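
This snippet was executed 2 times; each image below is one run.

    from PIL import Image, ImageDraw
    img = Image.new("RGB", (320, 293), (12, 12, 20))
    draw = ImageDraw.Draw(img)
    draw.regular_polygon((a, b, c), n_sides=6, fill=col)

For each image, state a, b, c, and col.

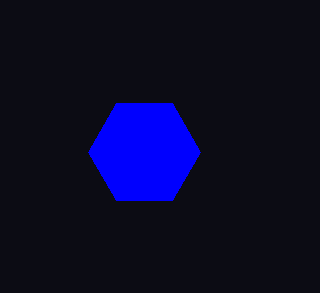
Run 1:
a = 144; b = 152; c = 56; col = 'blue'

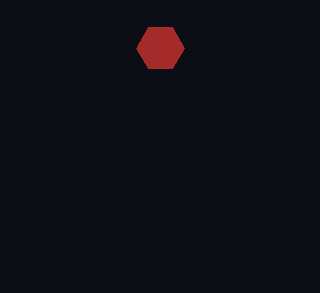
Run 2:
a = 160
b = 48
c = 24
col = 'brown'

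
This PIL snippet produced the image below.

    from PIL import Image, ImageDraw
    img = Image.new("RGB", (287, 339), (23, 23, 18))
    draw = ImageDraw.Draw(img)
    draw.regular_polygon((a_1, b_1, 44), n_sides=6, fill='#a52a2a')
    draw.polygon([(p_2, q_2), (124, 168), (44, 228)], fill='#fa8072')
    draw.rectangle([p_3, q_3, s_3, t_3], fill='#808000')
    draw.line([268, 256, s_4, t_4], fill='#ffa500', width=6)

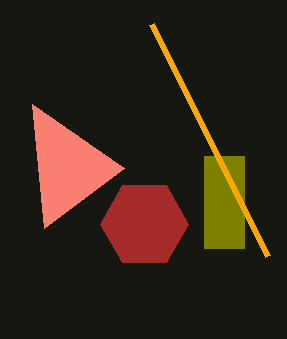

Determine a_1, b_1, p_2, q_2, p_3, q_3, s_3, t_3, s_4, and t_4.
a_1 = 144; b_1 = 224; p_2 = 32; q_2 = 104; p_3 = 204; q_3 = 156; s_3 = 244; t_3 = 248; s_4 = 152; t_4 = 24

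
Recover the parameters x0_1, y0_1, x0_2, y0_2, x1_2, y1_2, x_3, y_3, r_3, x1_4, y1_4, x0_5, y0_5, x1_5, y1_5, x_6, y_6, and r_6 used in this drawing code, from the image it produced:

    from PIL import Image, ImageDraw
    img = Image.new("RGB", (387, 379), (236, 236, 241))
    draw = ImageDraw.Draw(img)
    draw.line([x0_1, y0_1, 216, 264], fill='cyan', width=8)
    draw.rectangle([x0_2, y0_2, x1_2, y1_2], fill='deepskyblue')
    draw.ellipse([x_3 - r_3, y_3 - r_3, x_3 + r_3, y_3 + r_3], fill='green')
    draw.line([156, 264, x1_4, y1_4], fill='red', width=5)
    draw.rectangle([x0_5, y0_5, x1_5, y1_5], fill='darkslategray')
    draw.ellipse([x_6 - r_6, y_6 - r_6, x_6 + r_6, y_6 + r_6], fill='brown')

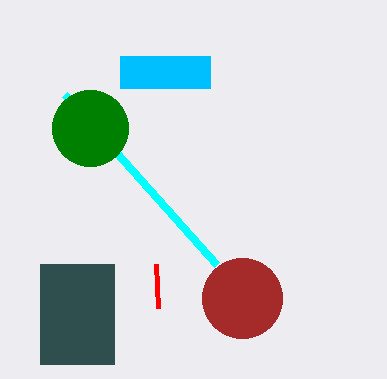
x0_1 = 64
y0_1 = 94
x0_2 = 120
y0_2 = 56
x1_2 = 210
y1_2 = 88
x_3 = 90
y_3 = 128
r_3 = 38
x1_4 = 158
y1_4 = 308
x0_5 = 40
y0_5 = 264
x1_5 = 114
y1_5 = 364
x_6 = 242
y_6 = 298
r_6 = 40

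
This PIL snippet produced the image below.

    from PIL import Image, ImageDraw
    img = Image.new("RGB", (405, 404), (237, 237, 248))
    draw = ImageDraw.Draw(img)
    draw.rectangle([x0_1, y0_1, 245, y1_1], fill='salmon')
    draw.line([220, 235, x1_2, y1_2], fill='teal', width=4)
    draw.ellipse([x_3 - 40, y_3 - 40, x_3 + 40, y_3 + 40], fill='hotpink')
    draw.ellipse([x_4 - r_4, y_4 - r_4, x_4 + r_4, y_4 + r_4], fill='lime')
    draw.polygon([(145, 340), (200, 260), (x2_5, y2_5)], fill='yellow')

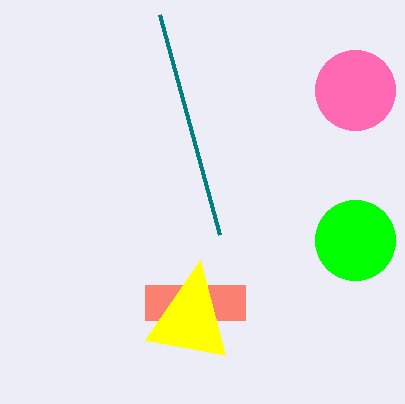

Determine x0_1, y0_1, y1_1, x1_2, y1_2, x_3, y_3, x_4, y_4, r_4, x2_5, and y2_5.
x0_1 = 145
y0_1 = 285
y1_1 = 320
x1_2 = 160
y1_2 = 15
x_3 = 355
y_3 = 90
x_4 = 355
y_4 = 240
r_4 = 40
x2_5 = 225
y2_5 = 355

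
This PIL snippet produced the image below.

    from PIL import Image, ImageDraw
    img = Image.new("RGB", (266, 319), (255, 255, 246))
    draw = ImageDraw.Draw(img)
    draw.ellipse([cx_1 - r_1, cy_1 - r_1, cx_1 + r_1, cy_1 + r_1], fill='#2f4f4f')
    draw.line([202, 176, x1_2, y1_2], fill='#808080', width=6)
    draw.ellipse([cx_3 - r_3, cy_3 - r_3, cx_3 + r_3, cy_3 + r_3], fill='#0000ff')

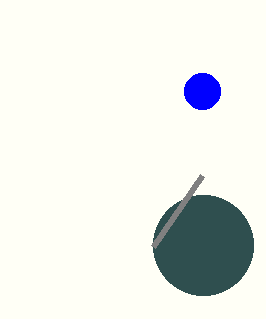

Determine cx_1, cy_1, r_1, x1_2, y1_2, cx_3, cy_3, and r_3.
cx_1 = 203; cy_1 = 245; r_1 = 50; x1_2 = 153; y1_2 = 247; cx_3 = 202; cy_3 = 91; r_3 = 18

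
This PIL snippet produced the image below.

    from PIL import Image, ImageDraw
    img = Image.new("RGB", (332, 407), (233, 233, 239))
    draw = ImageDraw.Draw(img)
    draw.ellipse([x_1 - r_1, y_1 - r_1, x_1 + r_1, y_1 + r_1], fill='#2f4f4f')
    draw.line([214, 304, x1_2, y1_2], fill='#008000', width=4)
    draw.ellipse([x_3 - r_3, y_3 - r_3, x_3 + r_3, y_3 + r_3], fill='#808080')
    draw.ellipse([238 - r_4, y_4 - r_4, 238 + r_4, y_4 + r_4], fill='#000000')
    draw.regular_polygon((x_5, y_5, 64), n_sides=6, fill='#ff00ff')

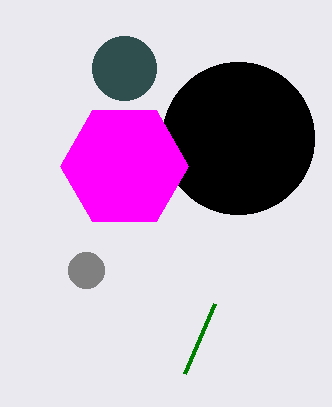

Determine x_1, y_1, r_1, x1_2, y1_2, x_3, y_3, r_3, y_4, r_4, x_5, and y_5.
x_1 = 124
y_1 = 68
r_1 = 32
x1_2 = 184
y1_2 = 374
x_3 = 86
y_3 = 270
r_3 = 18
y_4 = 138
r_4 = 76
x_5 = 124
y_5 = 166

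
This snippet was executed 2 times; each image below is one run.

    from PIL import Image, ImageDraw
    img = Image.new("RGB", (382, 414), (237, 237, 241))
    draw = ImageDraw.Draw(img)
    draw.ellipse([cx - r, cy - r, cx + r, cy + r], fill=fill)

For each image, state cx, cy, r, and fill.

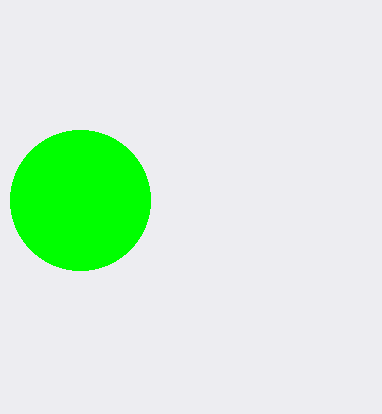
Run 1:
cx = 80, cy = 200, r = 70, fill = 'lime'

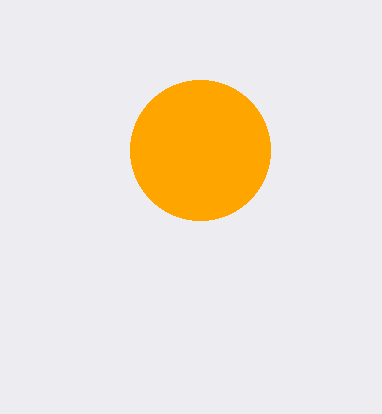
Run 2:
cx = 200; cy = 150; r = 70; fill = 'orange'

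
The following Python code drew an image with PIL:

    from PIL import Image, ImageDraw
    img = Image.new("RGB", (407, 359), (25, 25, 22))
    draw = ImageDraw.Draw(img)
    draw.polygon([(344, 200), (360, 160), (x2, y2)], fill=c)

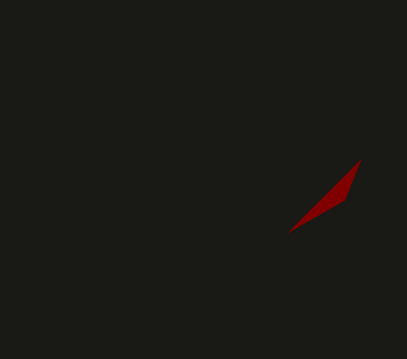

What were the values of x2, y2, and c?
x2 = 288, y2 = 232, c = 'maroon'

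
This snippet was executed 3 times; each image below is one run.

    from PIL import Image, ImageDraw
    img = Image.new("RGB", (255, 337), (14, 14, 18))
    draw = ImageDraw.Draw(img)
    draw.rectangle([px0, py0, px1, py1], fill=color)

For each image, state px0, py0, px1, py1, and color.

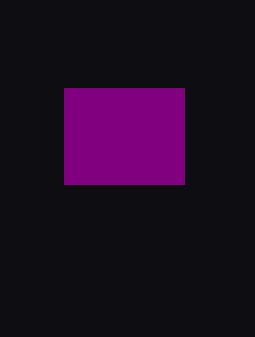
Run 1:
px0 = 64, py0 = 88, px1 = 184, py1 = 184, color = 'purple'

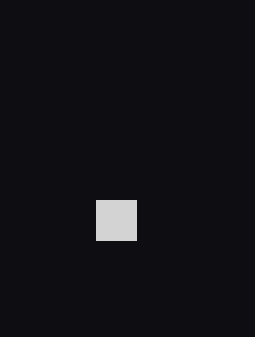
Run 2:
px0 = 96
py0 = 200
px1 = 136
py1 = 240
color = 'lightgray'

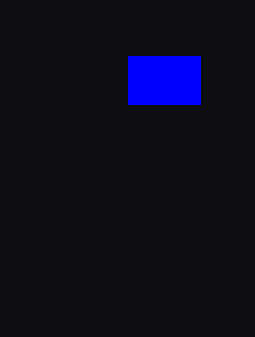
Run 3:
px0 = 128
py0 = 56
px1 = 200
py1 = 104
color = 'blue'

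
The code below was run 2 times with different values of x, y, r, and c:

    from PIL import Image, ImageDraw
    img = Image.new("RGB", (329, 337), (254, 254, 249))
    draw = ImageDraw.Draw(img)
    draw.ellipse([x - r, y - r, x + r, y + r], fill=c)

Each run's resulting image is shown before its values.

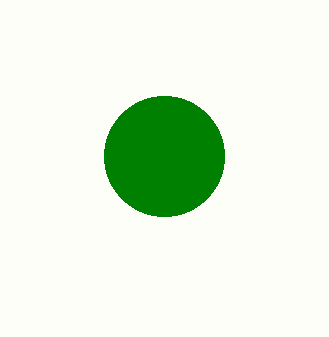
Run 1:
x = 164, y = 156, r = 60, c = 'green'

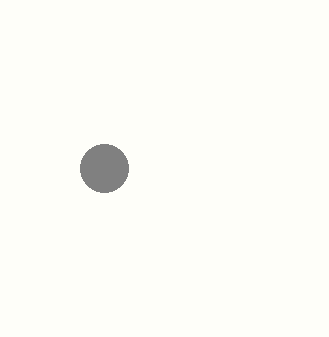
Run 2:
x = 104; y = 168; r = 24; c = 'gray'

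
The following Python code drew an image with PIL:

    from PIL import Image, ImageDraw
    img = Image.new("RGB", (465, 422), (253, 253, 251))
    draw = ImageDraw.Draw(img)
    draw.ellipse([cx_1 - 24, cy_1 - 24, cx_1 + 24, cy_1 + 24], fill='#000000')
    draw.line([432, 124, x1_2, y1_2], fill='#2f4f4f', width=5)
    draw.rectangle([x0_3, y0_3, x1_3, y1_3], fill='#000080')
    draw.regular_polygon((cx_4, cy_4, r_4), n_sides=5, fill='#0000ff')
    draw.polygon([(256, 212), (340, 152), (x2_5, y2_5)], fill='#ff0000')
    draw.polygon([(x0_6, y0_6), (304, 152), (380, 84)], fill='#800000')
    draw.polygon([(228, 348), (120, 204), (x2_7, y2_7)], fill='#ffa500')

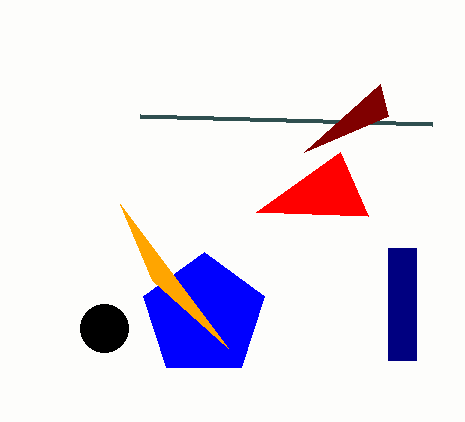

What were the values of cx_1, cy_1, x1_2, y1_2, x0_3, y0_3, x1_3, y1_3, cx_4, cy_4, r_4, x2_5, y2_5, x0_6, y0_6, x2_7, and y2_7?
cx_1 = 104
cy_1 = 328
x1_2 = 140
y1_2 = 116
x0_3 = 388
y0_3 = 248
x1_3 = 416
y1_3 = 360
cx_4 = 204
cy_4 = 316
r_4 = 64
x2_5 = 368
y2_5 = 216
x0_6 = 388
y0_6 = 116
x2_7 = 152
y2_7 = 280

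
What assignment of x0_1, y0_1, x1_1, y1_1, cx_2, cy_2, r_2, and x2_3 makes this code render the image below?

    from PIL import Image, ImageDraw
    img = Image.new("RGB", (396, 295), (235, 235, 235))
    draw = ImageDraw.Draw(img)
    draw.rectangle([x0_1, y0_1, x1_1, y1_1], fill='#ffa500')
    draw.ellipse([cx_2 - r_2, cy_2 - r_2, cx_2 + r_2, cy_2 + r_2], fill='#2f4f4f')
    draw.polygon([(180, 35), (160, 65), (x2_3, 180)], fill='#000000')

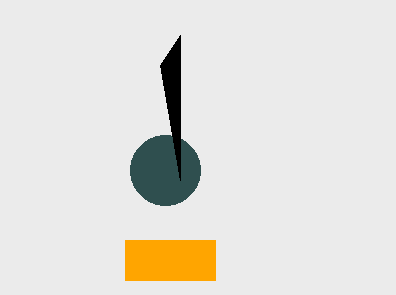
x0_1 = 125; y0_1 = 240; x1_1 = 215; y1_1 = 280; cx_2 = 165; cy_2 = 170; r_2 = 35; x2_3 = 180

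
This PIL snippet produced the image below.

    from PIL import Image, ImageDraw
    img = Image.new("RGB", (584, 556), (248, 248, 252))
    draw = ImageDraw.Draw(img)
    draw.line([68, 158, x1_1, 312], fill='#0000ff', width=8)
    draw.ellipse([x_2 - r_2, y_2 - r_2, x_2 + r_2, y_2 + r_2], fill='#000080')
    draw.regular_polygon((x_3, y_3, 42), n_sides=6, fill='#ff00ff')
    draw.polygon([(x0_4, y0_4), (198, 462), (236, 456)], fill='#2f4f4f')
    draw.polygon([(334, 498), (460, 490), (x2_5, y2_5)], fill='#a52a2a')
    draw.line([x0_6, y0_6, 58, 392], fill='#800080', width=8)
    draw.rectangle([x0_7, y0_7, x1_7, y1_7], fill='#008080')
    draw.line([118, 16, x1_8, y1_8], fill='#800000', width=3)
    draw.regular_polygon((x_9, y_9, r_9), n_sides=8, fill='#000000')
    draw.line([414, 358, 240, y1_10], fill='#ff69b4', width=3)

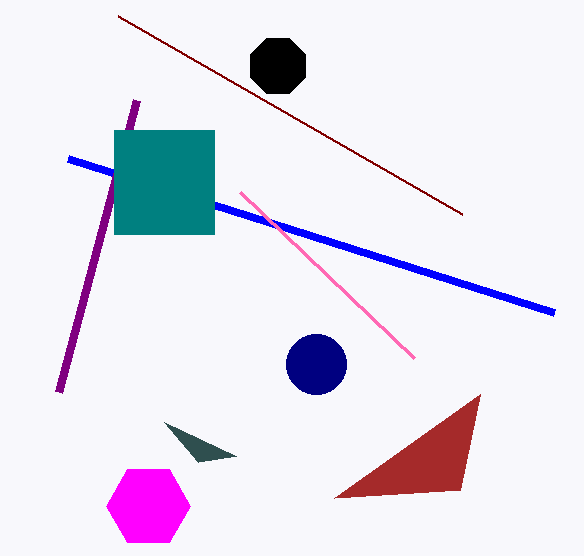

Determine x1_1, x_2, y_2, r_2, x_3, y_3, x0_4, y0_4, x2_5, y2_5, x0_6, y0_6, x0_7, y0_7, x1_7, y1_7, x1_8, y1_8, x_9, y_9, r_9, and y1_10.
x1_1 = 554; x_2 = 316; y_2 = 364; r_2 = 30; x_3 = 148; y_3 = 506; x0_4 = 164; y0_4 = 422; x2_5 = 480; y2_5 = 394; x0_6 = 136; y0_6 = 100; x0_7 = 114; y0_7 = 130; x1_7 = 214; y1_7 = 234; x1_8 = 462; y1_8 = 214; x_9 = 278; y_9 = 66; r_9 = 30; y1_10 = 192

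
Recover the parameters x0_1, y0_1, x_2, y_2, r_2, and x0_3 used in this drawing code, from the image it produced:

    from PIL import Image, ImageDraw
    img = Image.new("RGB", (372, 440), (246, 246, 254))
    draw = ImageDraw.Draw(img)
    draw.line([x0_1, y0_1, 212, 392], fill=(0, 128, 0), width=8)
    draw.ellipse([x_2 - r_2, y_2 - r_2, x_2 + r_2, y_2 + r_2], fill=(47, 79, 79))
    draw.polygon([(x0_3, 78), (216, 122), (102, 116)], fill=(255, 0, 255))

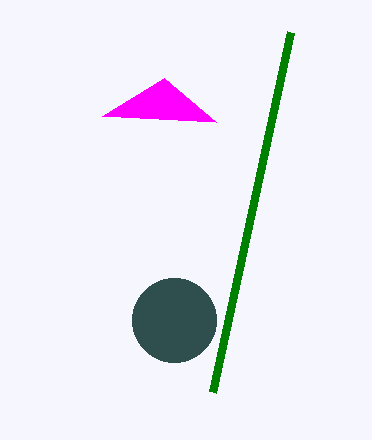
x0_1 = 290
y0_1 = 32
x_2 = 174
y_2 = 320
r_2 = 42
x0_3 = 164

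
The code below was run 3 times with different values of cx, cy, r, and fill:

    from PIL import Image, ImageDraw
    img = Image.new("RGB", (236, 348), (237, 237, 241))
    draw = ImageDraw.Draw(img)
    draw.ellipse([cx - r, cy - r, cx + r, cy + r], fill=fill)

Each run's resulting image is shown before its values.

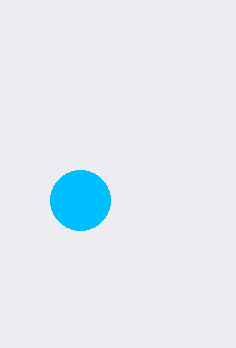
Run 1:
cx = 80; cy = 200; r = 30; fill = 'deepskyblue'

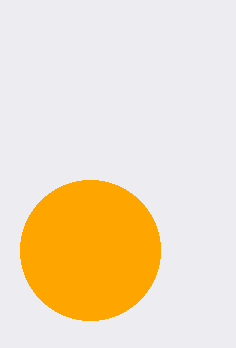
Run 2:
cx = 90
cy = 250
r = 70
fill = 'orange'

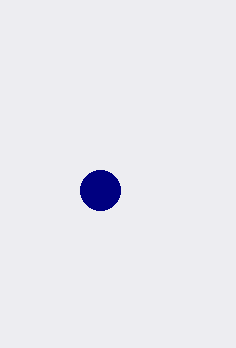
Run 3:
cx = 100
cy = 190
r = 20
fill = 'navy'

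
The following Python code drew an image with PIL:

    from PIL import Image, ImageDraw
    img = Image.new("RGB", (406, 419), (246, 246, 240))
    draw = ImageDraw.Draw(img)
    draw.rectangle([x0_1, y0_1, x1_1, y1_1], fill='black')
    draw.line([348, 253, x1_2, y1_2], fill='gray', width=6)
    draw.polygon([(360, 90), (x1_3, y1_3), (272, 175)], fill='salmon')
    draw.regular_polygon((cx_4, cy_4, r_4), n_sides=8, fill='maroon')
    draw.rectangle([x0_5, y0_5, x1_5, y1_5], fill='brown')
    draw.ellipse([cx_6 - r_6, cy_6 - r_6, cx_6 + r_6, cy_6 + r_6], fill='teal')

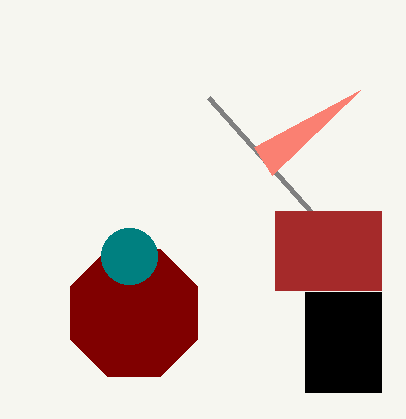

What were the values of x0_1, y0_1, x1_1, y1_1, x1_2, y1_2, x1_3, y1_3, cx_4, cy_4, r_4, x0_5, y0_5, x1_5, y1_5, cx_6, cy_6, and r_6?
x0_1 = 305; y0_1 = 292; x1_1 = 381; y1_1 = 392; x1_2 = 209; y1_2 = 98; x1_3 = 254; y1_3 = 147; cx_4 = 134; cy_4 = 313; r_4 = 69; x0_5 = 275; y0_5 = 211; x1_5 = 381; y1_5 = 290; cx_6 = 129; cy_6 = 256; r_6 = 28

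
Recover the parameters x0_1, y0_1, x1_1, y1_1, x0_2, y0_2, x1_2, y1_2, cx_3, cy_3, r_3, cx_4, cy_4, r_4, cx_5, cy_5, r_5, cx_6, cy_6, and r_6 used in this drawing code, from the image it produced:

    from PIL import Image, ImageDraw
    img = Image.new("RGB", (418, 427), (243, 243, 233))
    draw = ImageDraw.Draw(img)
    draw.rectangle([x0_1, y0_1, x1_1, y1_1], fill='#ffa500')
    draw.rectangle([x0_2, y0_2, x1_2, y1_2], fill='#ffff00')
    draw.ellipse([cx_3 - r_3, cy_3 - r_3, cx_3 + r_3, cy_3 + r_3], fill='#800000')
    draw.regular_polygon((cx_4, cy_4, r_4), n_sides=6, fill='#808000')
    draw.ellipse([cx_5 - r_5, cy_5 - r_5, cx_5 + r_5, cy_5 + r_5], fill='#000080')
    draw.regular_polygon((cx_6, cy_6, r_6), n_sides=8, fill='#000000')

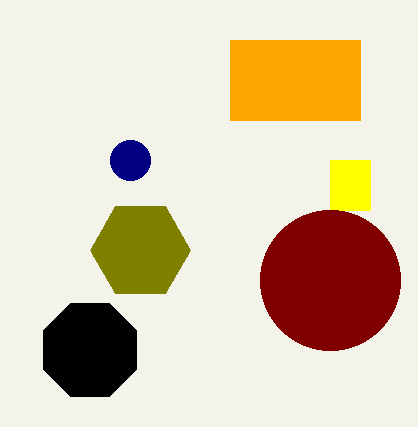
x0_1 = 230
y0_1 = 40
x1_1 = 360
y1_1 = 120
x0_2 = 330
y0_2 = 160
x1_2 = 370
y1_2 = 210
cx_3 = 330
cy_3 = 280
r_3 = 70
cx_4 = 140
cy_4 = 250
r_4 = 50
cx_5 = 130
cy_5 = 160
r_5 = 20
cx_6 = 90
cy_6 = 350
r_6 = 50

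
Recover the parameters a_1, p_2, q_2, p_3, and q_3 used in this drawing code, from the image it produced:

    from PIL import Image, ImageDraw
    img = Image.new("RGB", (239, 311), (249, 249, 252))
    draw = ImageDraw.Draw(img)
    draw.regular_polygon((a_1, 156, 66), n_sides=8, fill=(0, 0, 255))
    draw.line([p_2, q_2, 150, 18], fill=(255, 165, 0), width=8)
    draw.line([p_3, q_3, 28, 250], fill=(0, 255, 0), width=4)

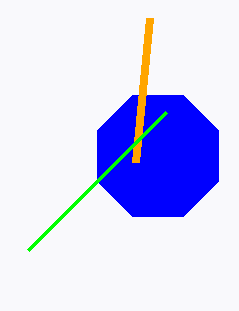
a_1 = 158
p_2 = 136
q_2 = 162
p_3 = 166
q_3 = 112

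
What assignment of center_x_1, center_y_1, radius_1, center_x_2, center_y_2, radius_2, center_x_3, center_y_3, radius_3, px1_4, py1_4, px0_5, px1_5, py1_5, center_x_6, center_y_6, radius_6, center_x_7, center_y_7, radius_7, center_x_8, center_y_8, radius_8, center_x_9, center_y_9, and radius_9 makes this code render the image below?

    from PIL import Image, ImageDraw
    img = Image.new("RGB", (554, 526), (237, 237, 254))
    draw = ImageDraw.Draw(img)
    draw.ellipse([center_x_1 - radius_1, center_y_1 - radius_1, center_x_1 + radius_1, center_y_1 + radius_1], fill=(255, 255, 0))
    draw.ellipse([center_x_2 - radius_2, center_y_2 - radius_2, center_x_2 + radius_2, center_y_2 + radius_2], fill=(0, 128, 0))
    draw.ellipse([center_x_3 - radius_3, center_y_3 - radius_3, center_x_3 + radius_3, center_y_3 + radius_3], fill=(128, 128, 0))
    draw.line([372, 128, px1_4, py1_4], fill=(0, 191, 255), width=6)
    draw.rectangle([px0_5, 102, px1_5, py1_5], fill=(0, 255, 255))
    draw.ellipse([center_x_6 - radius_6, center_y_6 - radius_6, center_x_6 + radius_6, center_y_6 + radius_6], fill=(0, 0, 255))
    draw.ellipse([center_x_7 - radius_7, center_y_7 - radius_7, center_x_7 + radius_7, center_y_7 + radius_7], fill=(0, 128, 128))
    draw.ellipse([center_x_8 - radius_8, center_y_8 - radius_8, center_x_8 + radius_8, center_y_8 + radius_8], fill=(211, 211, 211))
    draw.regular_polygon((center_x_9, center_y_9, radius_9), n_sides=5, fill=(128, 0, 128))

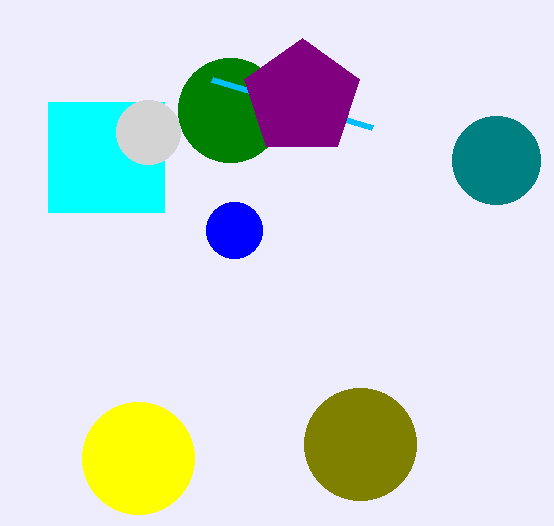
center_x_1 = 138; center_y_1 = 458; radius_1 = 56; center_x_2 = 230; center_y_2 = 110; radius_2 = 52; center_x_3 = 360; center_y_3 = 444; radius_3 = 56; px1_4 = 212; py1_4 = 80; px0_5 = 48; px1_5 = 164; py1_5 = 212; center_x_6 = 234; center_y_6 = 230; radius_6 = 28; center_x_7 = 496; center_y_7 = 160; radius_7 = 44; center_x_8 = 148; center_y_8 = 132; radius_8 = 32; center_x_9 = 302; center_y_9 = 98; radius_9 = 60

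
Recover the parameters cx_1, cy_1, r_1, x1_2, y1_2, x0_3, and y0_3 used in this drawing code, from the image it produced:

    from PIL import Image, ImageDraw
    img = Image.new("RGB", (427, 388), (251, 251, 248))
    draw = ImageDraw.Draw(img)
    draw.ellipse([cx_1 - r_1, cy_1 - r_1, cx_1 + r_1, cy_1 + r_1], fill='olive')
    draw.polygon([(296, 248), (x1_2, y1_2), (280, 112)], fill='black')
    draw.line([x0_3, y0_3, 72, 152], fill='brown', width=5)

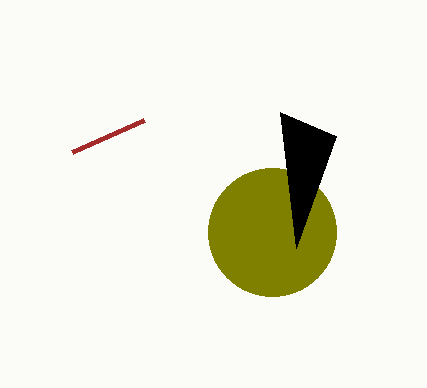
cx_1 = 272
cy_1 = 232
r_1 = 64
x1_2 = 336
y1_2 = 136
x0_3 = 144
y0_3 = 120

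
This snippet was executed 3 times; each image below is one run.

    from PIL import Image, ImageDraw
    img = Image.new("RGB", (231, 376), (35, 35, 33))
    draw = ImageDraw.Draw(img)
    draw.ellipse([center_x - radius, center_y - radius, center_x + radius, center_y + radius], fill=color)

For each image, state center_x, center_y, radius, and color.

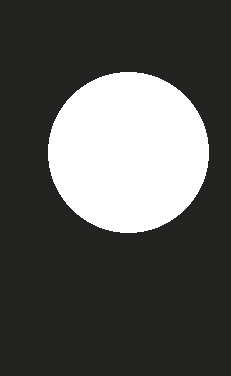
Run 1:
center_x = 128
center_y = 152
radius = 80
color = 'white'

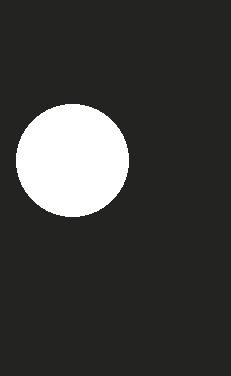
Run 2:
center_x = 72
center_y = 160
radius = 56
color = 'white'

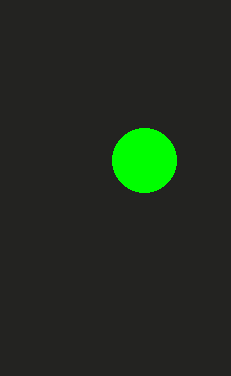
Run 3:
center_x = 144; center_y = 160; radius = 32; color = 'lime'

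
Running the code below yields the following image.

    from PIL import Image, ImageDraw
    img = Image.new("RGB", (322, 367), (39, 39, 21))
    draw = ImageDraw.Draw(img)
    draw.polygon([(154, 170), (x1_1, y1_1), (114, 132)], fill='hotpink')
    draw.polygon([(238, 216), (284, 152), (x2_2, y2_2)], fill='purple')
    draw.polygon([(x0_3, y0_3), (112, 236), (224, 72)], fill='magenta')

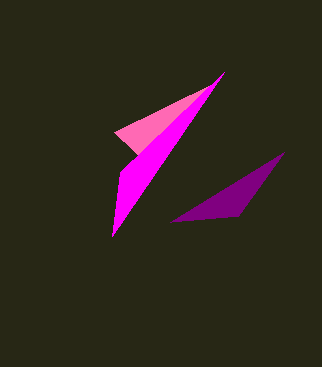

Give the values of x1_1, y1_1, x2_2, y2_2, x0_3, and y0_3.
x1_1 = 216
y1_1 = 82
x2_2 = 170
y2_2 = 222
x0_3 = 120
y0_3 = 172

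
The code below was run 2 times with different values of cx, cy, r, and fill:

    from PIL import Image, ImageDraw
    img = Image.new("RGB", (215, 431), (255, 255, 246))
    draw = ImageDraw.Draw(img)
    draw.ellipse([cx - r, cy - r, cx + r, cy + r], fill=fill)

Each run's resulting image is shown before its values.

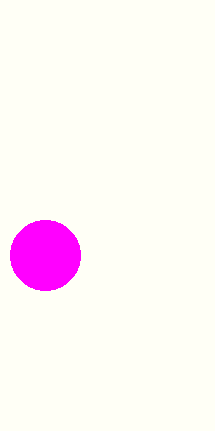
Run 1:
cx = 45
cy = 255
r = 35
fill = 'magenta'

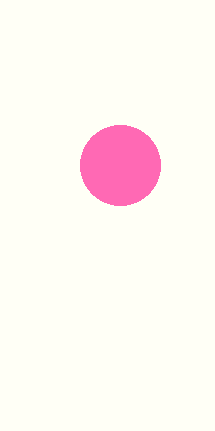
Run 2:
cx = 120, cy = 165, r = 40, fill = 'hotpink'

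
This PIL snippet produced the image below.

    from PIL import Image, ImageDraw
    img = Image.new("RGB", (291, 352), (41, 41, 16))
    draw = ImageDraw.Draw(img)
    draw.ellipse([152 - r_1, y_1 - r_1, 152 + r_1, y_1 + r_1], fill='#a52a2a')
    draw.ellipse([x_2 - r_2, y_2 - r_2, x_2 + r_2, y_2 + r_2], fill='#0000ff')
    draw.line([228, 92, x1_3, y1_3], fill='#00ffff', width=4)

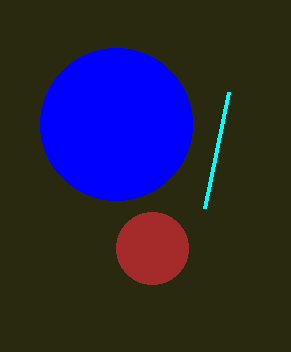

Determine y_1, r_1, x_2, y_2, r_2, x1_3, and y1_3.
y_1 = 248
r_1 = 36
x_2 = 116
y_2 = 124
r_2 = 76
x1_3 = 204
y1_3 = 208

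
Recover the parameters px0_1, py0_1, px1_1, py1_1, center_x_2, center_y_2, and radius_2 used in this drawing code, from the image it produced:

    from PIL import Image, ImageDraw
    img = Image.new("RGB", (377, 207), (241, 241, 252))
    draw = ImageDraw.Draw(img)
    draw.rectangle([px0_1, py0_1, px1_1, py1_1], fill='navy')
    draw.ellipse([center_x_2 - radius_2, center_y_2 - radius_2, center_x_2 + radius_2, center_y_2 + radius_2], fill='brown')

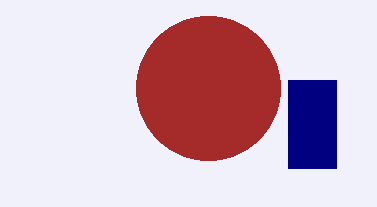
px0_1 = 288
py0_1 = 80
px1_1 = 336
py1_1 = 168
center_x_2 = 208
center_y_2 = 88
radius_2 = 72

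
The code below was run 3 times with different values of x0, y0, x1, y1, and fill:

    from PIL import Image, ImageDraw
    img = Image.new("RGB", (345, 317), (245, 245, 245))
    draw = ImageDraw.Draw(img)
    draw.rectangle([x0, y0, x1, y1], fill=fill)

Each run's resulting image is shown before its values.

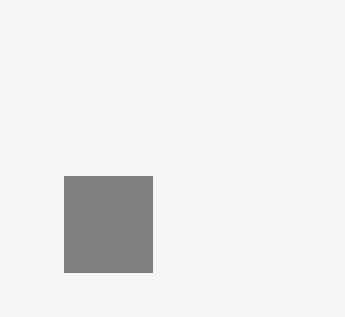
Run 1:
x0 = 64; y0 = 176; x1 = 152; y1 = 272; fill = 'gray'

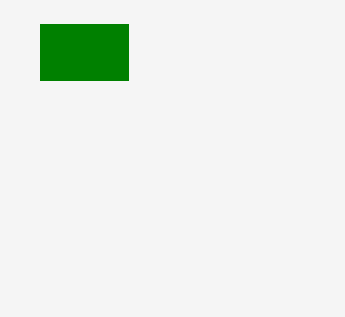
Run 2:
x0 = 40; y0 = 24; x1 = 128; y1 = 80; fill = 'green'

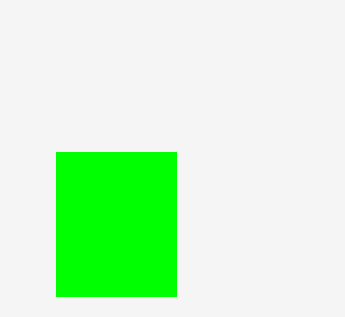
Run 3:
x0 = 56
y0 = 152
x1 = 176
y1 = 296
fill = 'lime'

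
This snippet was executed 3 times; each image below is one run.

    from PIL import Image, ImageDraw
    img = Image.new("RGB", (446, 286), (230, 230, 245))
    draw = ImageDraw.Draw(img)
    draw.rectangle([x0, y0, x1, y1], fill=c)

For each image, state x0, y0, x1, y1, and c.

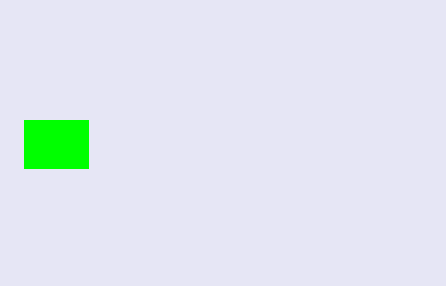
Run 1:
x0 = 24, y0 = 120, x1 = 88, y1 = 168, c = 'lime'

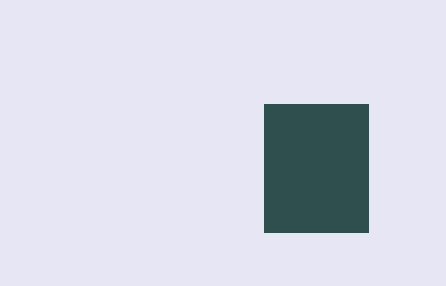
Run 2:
x0 = 264
y0 = 104
x1 = 368
y1 = 232
c = 'darkslategray'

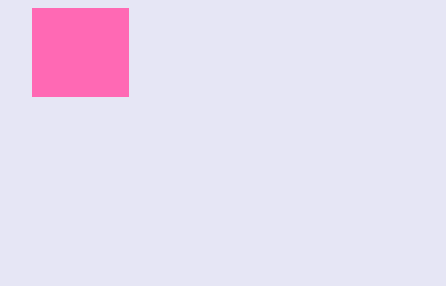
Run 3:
x0 = 32, y0 = 8, x1 = 128, y1 = 96, c = 'hotpink'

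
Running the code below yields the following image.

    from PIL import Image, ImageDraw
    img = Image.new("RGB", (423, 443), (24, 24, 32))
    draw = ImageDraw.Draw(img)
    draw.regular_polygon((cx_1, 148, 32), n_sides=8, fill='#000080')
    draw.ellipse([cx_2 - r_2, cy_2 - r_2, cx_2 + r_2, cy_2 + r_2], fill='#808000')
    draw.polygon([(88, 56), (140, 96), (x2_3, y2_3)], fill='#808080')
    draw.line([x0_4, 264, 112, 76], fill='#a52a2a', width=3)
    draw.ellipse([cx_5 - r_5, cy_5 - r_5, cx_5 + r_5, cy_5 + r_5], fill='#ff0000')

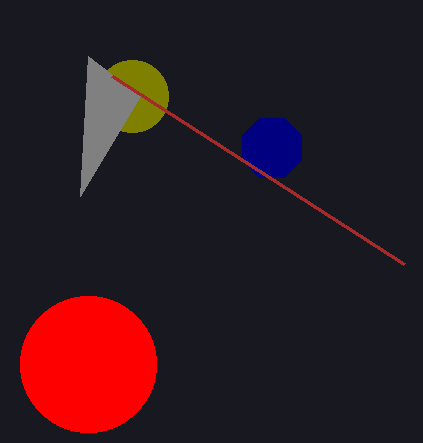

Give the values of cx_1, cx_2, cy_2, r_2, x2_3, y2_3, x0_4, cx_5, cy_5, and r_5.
cx_1 = 272; cx_2 = 132; cy_2 = 96; r_2 = 36; x2_3 = 80; y2_3 = 196; x0_4 = 404; cx_5 = 88; cy_5 = 364; r_5 = 68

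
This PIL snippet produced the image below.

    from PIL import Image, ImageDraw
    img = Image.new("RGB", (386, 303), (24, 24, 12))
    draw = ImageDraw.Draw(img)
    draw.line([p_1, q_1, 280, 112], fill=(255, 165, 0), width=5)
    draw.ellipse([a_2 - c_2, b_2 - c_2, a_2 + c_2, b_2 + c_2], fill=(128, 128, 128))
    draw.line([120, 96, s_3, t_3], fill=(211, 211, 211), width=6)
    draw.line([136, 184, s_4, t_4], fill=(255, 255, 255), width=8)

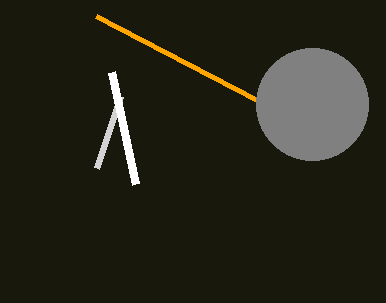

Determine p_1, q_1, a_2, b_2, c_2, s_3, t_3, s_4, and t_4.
p_1 = 96, q_1 = 16, a_2 = 312, b_2 = 104, c_2 = 56, s_3 = 96, t_3 = 168, s_4 = 112, t_4 = 72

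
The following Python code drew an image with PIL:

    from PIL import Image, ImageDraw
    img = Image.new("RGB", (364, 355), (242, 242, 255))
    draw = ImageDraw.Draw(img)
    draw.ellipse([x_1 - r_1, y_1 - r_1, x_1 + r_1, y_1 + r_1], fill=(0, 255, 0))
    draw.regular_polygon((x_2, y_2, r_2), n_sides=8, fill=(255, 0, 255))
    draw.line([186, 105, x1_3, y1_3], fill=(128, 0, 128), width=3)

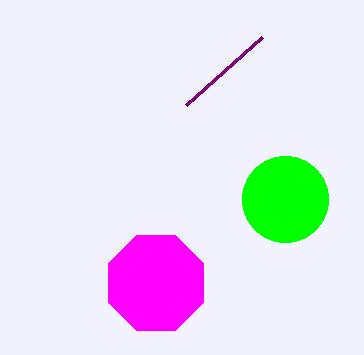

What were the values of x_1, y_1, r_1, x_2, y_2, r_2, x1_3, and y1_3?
x_1 = 285; y_1 = 199; r_1 = 43; x_2 = 156; y_2 = 283; r_2 = 51; x1_3 = 262; y1_3 = 37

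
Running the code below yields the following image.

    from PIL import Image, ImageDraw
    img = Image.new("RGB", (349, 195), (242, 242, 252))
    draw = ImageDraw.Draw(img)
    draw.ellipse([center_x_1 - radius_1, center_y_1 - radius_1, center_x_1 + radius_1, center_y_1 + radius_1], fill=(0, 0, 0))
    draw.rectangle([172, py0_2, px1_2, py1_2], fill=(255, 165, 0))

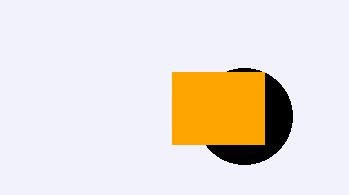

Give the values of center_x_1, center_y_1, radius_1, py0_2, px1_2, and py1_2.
center_x_1 = 244
center_y_1 = 116
radius_1 = 48
py0_2 = 72
px1_2 = 264
py1_2 = 144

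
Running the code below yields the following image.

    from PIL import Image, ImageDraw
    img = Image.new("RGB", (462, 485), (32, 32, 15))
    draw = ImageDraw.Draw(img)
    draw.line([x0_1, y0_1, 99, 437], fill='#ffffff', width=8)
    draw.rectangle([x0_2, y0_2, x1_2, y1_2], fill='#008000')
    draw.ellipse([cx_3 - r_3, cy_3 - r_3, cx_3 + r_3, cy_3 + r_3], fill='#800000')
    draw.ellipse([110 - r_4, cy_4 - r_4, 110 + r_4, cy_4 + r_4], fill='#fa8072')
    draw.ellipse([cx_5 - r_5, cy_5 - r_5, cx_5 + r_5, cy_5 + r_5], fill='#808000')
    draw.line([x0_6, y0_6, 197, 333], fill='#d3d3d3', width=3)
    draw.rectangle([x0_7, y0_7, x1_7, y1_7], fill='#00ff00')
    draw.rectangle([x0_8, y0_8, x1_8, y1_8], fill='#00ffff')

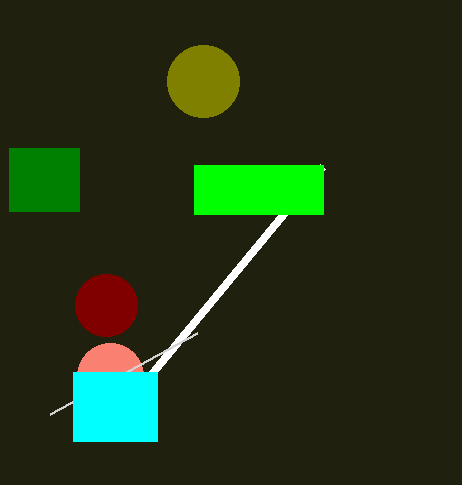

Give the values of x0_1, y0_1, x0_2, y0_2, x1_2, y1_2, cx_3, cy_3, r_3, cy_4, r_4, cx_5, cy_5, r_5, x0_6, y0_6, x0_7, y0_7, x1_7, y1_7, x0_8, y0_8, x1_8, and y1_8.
x0_1 = 322; y0_1 = 167; x0_2 = 9; y0_2 = 148; x1_2 = 79; y1_2 = 211; cx_3 = 106; cy_3 = 305; r_3 = 31; cy_4 = 376; r_4 = 33; cx_5 = 203; cy_5 = 81; r_5 = 36; x0_6 = 50; y0_6 = 414; x0_7 = 194; y0_7 = 165; x1_7 = 323; y1_7 = 214; x0_8 = 73; y0_8 = 372; x1_8 = 157; y1_8 = 441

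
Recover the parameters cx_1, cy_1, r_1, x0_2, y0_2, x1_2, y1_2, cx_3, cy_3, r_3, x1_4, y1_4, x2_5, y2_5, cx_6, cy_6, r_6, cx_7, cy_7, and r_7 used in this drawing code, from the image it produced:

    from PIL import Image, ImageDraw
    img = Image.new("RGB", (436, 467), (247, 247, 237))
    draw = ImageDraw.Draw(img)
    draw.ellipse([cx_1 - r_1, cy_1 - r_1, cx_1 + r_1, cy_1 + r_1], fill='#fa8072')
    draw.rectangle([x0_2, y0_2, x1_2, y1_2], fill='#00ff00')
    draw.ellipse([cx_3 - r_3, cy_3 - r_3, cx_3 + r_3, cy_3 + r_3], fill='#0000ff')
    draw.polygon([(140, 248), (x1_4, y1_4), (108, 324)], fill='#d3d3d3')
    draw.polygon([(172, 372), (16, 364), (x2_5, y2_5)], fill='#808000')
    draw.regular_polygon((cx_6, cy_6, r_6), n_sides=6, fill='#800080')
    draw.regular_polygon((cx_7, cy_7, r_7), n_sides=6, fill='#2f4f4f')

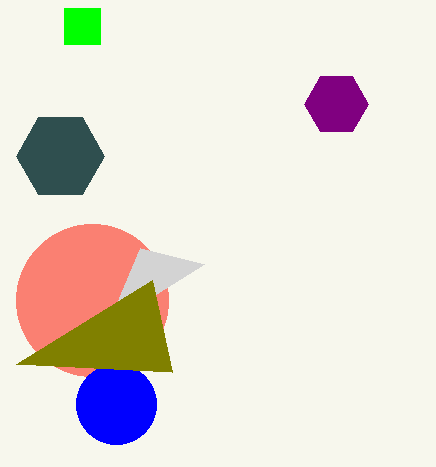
cx_1 = 92
cy_1 = 300
r_1 = 76
x0_2 = 64
y0_2 = 8
x1_2 = 100
y1_2 = 44
cx_3 = 116
cy_3 = 404
r_3 = 40
x1_4 = 204
y1_4 = 264
x2_5 = 152
y2_5 = 280
cx_6 = 336
cy_6 = 104
r_6 = 32
cx_7 = 60
cy_7 = 156
r_7 = 44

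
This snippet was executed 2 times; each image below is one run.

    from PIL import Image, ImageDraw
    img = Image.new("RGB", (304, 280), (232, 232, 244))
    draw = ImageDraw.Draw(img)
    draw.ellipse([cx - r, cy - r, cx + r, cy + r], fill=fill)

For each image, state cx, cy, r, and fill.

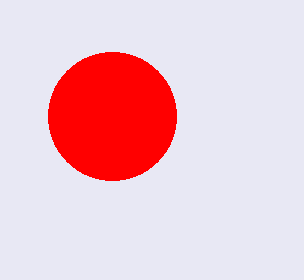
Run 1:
cx = 112
cy = 116
r = 64
fill = 'red'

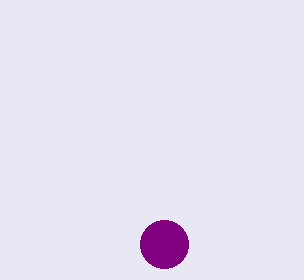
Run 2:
cx = 164, cy = 244, r = 24, fill = 'purple'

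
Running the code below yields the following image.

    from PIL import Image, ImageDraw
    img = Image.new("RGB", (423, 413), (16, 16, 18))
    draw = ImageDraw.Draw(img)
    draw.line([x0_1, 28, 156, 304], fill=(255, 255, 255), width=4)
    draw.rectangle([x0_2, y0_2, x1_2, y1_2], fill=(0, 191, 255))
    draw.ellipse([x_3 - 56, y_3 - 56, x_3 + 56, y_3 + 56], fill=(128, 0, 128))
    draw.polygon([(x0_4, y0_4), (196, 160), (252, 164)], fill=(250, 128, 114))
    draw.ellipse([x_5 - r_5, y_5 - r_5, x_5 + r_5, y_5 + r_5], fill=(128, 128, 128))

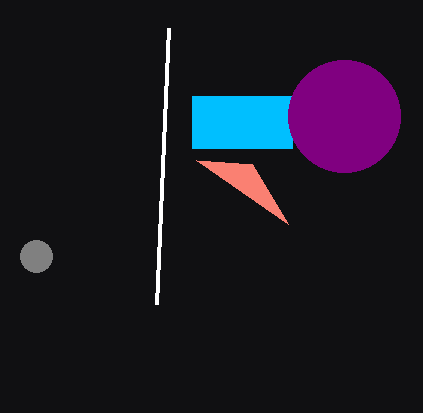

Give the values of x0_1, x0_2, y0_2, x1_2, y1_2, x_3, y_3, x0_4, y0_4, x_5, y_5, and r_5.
x0_1 = 168
x0_2 = 192
y0_2 = 96
x1_2 = 292
y1_2 = 148
x_3 = 344
y_3 = 116
x0_4 = 288
y0_4 = 224
x_5 = 36
y_5 = 256
r_5 = 16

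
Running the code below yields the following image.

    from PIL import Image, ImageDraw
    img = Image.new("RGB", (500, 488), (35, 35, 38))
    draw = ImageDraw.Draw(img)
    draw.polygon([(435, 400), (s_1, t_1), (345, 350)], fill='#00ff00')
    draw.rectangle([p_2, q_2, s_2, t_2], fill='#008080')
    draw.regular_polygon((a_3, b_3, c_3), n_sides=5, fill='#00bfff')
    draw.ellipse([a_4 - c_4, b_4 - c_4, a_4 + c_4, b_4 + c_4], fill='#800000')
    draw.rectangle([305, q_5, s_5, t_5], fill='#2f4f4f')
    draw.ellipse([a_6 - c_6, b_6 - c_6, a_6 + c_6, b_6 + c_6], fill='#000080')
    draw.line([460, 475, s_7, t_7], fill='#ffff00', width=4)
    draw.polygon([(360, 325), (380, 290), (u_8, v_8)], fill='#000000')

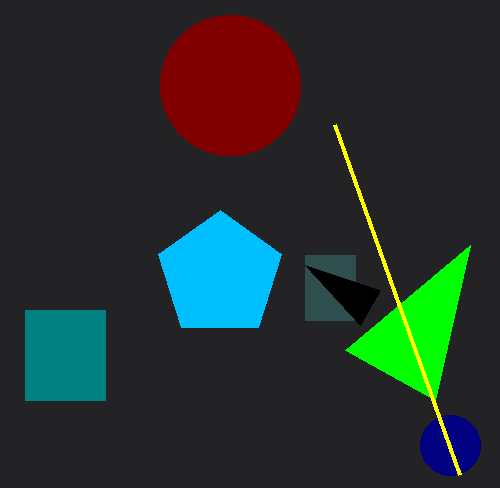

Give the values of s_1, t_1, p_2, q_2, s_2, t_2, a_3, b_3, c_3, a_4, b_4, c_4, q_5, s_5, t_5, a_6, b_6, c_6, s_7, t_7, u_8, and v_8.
s_1 = 470; t_1 = 245; p_2 = 25; q_2 = 310; s_2 = 105; t_2 = 400; a_3 = 220; b_3 = 275; c_3 = 65; a_4 = 230; b_4 = 85; c_4 = 70; q_5 = 255; s_5 = 355; t_5 = 320; a_6 = 450; b_6 = 445; c_6 = 30; s_7 = 335; t_7 = 125; u_8 = 305; v_8 = 265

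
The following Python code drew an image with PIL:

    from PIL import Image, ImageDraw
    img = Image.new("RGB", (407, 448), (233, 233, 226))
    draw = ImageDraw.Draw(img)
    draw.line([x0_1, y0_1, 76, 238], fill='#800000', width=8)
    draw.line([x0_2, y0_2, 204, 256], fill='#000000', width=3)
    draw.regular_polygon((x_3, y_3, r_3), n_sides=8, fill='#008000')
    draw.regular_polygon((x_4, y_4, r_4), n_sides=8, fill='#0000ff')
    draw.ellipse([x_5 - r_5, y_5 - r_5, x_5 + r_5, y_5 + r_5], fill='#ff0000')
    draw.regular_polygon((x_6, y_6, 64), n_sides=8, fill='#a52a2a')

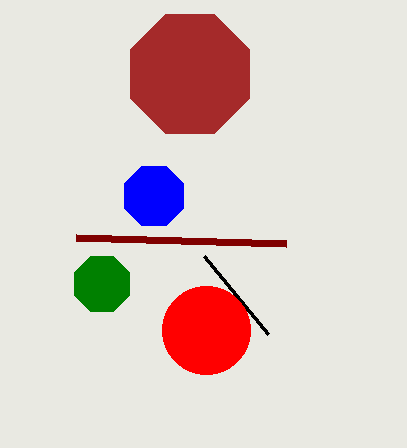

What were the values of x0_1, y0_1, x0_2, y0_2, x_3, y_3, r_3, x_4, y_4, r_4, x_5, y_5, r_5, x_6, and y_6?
x0_1 = 286, y0_1 = 244, x0_2 = 268, y0_2 = 334, x_3 = 102, y_3 = 284, r_3 = 30, x_4 = 154, y_4 = 196, r_4 = 32, x_5 = 206, y_5 = 330, r_5 = 44, x_6 = 190, y_6 = 74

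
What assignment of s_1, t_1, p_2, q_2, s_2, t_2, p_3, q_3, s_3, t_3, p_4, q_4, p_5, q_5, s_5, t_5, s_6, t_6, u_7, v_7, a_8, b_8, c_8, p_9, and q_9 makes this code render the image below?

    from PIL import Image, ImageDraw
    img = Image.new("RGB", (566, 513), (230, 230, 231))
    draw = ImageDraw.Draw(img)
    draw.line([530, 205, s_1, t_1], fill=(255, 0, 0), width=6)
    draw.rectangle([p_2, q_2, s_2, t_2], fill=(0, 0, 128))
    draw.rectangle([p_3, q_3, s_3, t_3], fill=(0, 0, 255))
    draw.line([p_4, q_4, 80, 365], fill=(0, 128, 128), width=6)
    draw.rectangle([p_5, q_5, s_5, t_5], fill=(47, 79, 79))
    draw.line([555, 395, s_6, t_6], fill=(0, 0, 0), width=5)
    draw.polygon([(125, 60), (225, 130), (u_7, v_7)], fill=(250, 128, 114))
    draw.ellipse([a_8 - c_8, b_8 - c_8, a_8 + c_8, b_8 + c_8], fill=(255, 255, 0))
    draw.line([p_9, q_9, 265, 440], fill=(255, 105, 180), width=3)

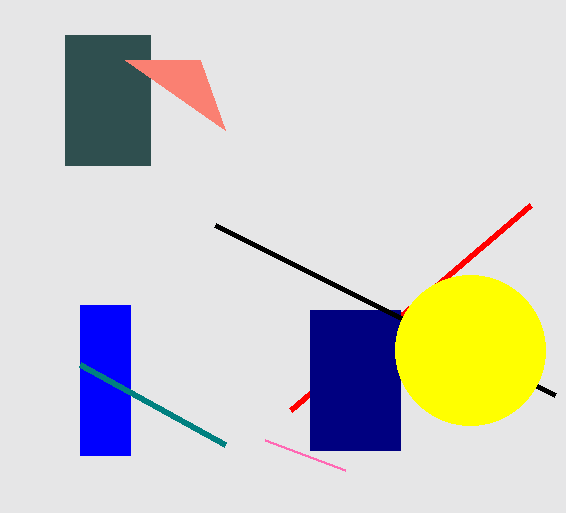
s_1 = 290, t_1 = 410, p_2 = 310, q_2 = 310, s_2 = 400, t_2 = 450, p_3 = 80, q_3 = 305, s_3 = 130, t_3 = 455, p_4 = 225, q_4 = 445, p_5 = 65, q_5 = 35, s_5 = 150, t_5 = 165, s_6 = 215, t_6 = 225, u_7 = 200, v_7 = 60, a_8 = 470, b_8 = 350, c_8 = 75, p_9 = 345, q_9 = 470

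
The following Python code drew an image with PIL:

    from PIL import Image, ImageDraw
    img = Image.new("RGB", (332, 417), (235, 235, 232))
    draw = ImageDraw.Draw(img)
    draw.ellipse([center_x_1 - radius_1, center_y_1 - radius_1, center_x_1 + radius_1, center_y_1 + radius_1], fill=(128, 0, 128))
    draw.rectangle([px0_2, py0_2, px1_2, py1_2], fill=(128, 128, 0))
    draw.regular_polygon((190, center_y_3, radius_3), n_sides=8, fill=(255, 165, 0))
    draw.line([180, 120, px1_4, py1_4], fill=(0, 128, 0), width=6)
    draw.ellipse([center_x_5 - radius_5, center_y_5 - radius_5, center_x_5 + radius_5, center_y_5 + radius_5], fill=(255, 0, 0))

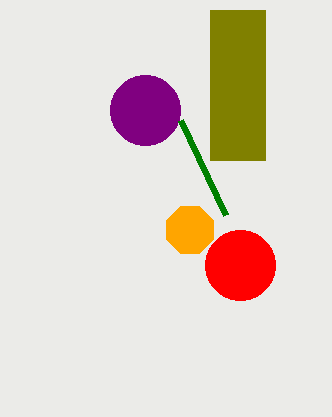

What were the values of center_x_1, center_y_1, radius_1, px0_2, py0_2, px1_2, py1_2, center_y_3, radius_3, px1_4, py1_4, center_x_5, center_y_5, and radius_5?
center_x_1 = 145, center_y_1 = 110, radius_1 = 35, px0_2 = 210, py0_2 = 10, px1_2 = 265, py1_2 = 160, center_y_3 = 230, radius_3 = 25, px1_4 = 225, py1_4 = 215, center_x_5 = 240, center_y_5 = 265, radius_5 = 35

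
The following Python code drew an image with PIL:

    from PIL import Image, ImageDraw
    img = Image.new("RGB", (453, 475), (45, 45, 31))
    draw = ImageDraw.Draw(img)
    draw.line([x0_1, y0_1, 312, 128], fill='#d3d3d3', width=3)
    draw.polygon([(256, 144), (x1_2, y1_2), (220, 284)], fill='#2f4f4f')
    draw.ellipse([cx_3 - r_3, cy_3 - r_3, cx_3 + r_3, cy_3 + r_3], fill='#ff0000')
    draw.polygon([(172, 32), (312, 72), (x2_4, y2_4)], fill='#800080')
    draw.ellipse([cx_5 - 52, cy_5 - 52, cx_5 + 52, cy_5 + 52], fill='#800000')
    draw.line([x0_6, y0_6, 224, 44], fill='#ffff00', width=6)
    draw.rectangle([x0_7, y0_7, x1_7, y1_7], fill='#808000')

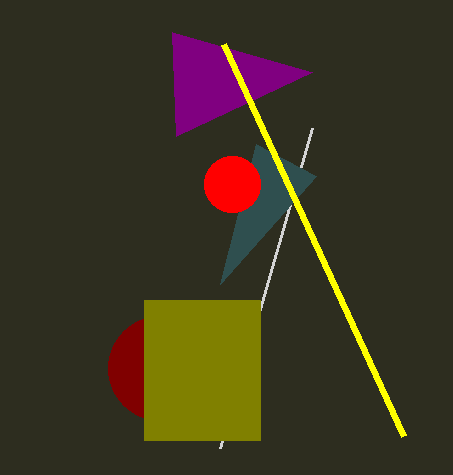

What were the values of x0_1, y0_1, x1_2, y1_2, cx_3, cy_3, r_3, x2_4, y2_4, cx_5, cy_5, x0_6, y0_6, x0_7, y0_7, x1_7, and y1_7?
x0_1 = 220; y0_1 = 448; x1_2 = 316; y1_2 = 176; cx_3 = 232; cy_3 = 184; r_3 = 28; x2_4 = 176; y2_4 = 136; cx_5 = 160; cy_5 = 368; x0_6 = 404; y0_6 = 436; x0_7 = 144; y0_7 = 300; x1_7 = 260; y1_7 = 440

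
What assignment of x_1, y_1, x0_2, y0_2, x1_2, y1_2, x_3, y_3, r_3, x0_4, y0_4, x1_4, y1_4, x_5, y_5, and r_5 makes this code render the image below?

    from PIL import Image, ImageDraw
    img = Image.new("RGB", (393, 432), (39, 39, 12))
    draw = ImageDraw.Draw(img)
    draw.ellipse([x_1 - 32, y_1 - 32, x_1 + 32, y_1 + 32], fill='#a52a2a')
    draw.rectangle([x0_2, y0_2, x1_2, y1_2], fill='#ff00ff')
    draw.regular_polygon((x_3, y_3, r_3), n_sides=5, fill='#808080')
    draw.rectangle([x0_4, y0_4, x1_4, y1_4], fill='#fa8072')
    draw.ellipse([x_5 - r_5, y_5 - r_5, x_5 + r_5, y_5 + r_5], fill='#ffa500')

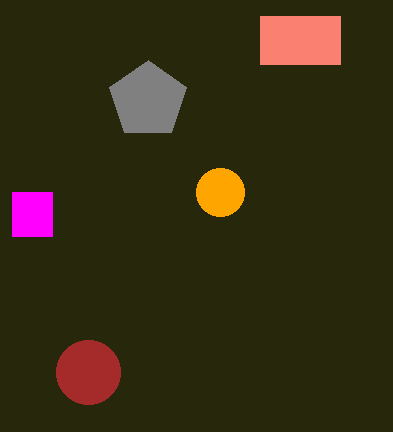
x_1 = 88, y_1 = 372, x0_2 = 12, y0_2 = 192, x1_2 = 52, y1_2 = 236, x_3 = 148, y_3 = 100, r_3 = 40, x0_4 = 260, y0_4 = 16, x1_4 = 340, y1_4 = 64, x_5 = 220, y_5 = 192, r_5 = 24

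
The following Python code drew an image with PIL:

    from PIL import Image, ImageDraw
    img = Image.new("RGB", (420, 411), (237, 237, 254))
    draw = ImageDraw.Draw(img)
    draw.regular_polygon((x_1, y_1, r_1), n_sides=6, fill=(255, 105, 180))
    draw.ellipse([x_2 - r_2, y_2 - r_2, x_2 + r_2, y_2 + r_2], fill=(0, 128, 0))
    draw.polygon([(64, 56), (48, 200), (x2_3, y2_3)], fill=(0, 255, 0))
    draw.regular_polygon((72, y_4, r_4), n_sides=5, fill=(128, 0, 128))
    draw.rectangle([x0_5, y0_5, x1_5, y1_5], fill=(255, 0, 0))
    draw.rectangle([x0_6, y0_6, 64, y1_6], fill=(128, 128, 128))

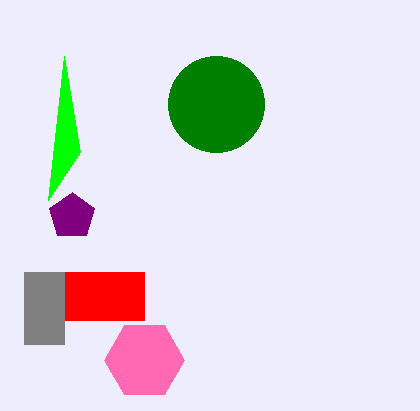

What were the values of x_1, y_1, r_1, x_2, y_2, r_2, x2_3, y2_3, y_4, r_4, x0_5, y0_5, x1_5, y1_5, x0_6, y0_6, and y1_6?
x_1 = 144
y_1 = 360
r_1 = 40
x_2 = 216
y_2 = 104
r_2 = 48
x2_3 = 80
y2_3 = 152
y_4 = 216
r_4 = 24
x0_5 = 24
y0_5 = 272
x1_5 = 144
y1_5 = 320
x0_6 = 24
y0_6 = 272
y1_6 = 344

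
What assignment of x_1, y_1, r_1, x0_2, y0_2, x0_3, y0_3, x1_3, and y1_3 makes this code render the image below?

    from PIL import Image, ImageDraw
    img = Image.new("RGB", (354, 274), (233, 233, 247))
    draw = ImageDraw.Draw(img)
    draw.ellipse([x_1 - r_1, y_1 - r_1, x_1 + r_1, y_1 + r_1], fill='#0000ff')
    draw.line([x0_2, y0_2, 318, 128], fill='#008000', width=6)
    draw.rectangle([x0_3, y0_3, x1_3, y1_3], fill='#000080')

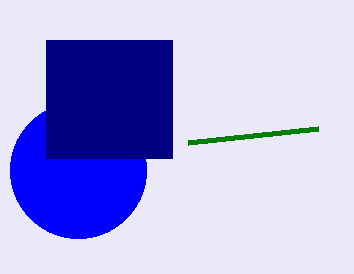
x_1 = 78; y_1 = 170; r_1 = 68; x0_2 = 188; y0_2 = 142; x0_3 = 46; y0_3 = 40; x1_3 = 172; y1_3 = 158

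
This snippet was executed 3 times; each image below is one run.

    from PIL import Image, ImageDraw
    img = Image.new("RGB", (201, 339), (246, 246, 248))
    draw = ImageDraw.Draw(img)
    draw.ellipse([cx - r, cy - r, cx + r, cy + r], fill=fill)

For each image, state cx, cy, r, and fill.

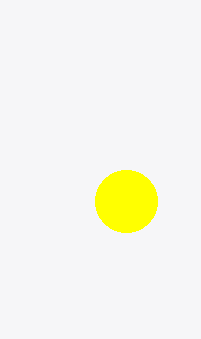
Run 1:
cx = 126; cy = 201; r = 31; fill = 'yellow'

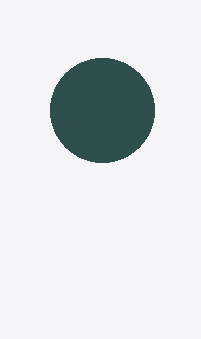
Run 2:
cx = 102
cy = 110
r = 52
fill = 'darkslategray'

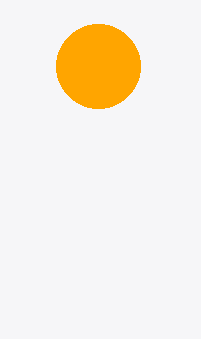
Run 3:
cx = 98, cy = 66, r = 42, fill = 'orange'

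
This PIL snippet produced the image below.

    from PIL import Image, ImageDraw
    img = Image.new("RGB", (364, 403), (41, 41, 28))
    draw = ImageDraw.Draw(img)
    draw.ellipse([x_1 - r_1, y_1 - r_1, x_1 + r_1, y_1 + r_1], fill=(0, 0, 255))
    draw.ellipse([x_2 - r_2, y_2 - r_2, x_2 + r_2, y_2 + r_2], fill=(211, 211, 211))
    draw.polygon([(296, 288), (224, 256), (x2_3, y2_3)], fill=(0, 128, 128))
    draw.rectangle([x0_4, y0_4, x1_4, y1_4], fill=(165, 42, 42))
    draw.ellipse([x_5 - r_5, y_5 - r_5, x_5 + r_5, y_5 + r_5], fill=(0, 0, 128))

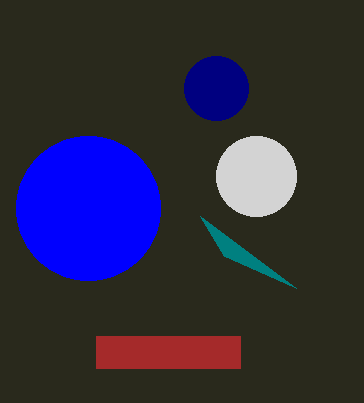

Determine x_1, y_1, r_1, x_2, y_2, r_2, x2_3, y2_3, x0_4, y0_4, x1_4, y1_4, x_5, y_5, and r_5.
x_1 = 88
y_1 = 208
r_1 = 72
x_2 = 256
y_2 = 176
r_2 = 40
x2_3 = 200
y2_3 = 216
x0_4 = 96
y0_4 = 336
x1_4 = 240
y1_4 = 368
x_5 = 216
y_5 = 88
r_5 = 32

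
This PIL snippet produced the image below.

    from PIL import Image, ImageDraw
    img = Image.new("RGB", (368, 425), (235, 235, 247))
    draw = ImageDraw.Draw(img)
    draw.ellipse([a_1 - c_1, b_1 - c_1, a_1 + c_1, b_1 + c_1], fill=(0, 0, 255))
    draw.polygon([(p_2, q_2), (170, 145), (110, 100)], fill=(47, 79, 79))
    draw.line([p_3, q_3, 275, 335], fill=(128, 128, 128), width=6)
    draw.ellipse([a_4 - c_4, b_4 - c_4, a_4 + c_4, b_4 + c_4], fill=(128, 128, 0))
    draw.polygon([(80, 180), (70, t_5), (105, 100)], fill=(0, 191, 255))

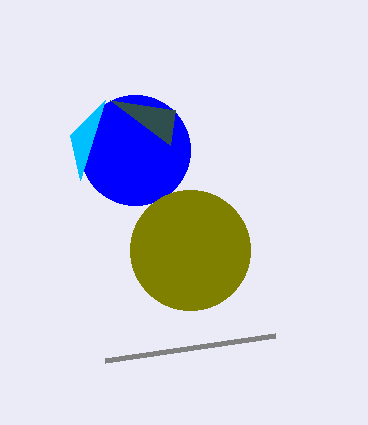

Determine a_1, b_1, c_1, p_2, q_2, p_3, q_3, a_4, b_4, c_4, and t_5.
a_1 = 135, b_1 = 150, c_1 = 55, p_2 = 175, q_2 = 110, p_3 = 105, q_3 = 360, a_4 = 190, b_4 = 250, c_4 = 60, t_5 = 135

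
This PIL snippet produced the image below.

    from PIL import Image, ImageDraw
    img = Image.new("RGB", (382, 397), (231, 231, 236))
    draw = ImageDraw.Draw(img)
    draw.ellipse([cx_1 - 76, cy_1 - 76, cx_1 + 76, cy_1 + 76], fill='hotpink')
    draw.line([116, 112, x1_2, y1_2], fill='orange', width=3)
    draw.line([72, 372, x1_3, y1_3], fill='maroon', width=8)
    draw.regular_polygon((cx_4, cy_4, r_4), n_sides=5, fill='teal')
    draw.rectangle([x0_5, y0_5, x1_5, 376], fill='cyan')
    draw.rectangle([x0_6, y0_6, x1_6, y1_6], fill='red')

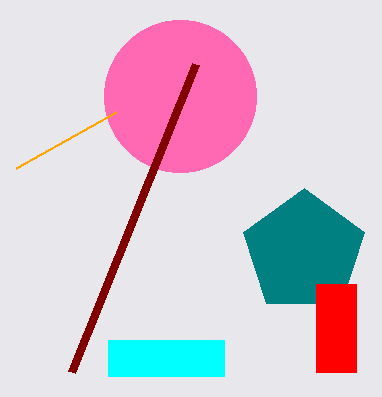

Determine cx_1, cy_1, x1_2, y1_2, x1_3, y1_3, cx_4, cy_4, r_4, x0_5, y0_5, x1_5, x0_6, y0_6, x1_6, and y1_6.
cx_1 = 180, cy_1 = 96, x1_2 = 16, y1_2 = 168, x1_3 = 196, y1_3 = 64, cx_4 = 304, cy_4 = 252, r_4 = 64, x0_5 = 108, y0_5 = 340, x1_5 = 224, x0_6 = 316, y0_6 = 284, x1_6 = 356, y1_6 = 372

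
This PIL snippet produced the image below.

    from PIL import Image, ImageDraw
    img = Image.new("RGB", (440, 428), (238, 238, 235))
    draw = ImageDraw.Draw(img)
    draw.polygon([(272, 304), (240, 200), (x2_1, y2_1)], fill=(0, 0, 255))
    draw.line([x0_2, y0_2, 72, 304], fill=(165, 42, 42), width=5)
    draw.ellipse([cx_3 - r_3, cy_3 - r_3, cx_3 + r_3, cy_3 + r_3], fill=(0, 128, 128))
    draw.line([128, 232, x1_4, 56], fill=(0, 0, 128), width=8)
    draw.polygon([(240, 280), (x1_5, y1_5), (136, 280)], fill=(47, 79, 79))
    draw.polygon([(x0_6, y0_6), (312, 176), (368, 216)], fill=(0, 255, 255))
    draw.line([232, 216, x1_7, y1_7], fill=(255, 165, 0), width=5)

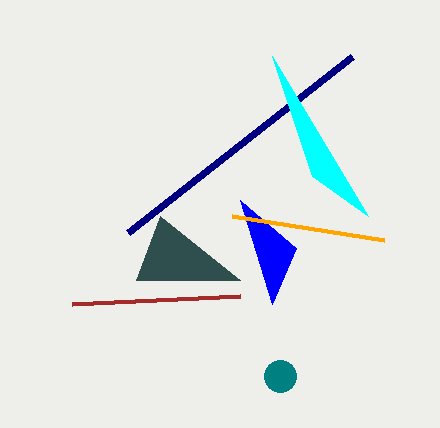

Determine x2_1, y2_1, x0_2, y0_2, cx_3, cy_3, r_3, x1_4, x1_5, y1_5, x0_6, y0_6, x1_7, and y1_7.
x2_1 = 296; y2_1 = 248; x0_2 = 240; y0_2 = 296; cx_3 = 280; cy_3 = 376; r_3 = 16; x1_4 = 352; x1_5 = 160; y1_5 = 216; x0_6 = 272; y0_6 = 56; x1_7 = 384; y1_7 = 240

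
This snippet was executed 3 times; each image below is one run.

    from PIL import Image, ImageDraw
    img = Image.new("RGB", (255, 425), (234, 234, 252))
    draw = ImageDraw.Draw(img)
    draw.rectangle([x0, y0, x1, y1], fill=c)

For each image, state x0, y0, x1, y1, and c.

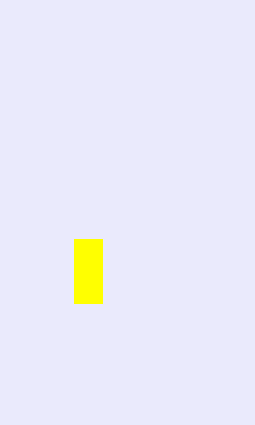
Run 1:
x0 = 74
y0 = 239
x1 = 102
y1 = 303
c = 'yellow'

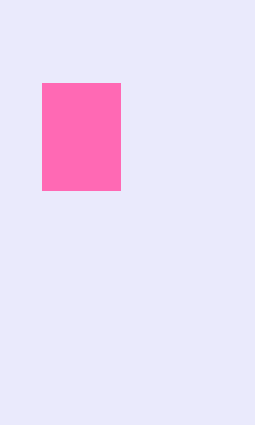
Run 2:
x0 = 42
y0 = 83
x1 = 120
y1 = 190
c = 'hotpink'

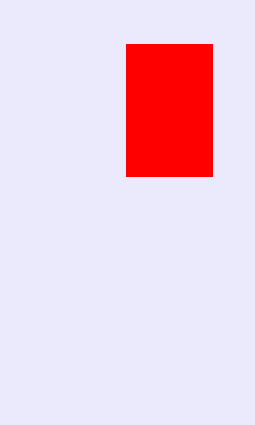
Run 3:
x0 = 126
y0 = 44
x1 = 212
y1 = 176
c = 'red'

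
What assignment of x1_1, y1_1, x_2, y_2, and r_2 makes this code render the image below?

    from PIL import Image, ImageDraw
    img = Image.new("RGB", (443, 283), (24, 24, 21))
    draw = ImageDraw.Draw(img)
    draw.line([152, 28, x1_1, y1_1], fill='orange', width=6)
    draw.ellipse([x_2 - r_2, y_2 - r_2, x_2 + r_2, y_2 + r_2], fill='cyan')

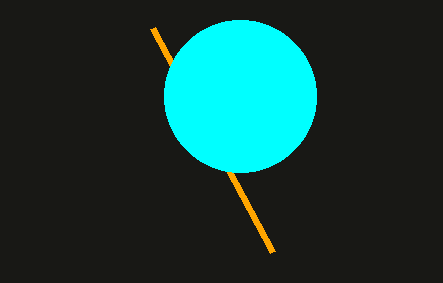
x1_1 = 272; y1_1 = 252; x_2 = 240; y_2 = 96; r_2 = 76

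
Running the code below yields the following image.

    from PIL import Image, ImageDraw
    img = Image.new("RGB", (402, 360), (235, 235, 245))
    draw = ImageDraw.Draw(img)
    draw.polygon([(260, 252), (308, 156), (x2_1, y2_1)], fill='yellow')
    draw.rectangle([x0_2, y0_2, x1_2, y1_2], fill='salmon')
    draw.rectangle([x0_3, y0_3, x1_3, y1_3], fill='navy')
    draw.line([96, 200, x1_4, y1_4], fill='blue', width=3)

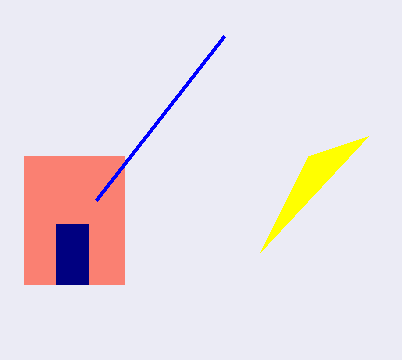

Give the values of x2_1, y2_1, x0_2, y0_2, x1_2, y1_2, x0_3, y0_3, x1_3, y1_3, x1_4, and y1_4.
x2_1 = 368; y2_1 = 136; x0_2 = 24; y0_2 = 156; x1_2 = 124; y1_2 = 284; x0_3 = 56; y0_3 = 224; x1_3 = 88; y1_3 = 284; x1_4 = 224; y1_4 = 36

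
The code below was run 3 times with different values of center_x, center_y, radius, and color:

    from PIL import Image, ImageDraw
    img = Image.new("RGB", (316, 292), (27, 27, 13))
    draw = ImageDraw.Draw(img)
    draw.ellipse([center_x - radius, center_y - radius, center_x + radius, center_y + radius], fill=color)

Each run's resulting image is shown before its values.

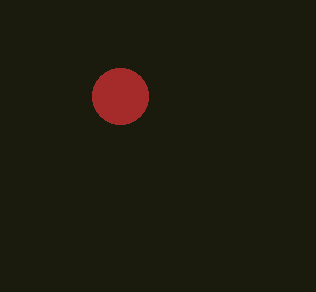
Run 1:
center_x = 120, center_y = 96, radius = 28, color = 'brown'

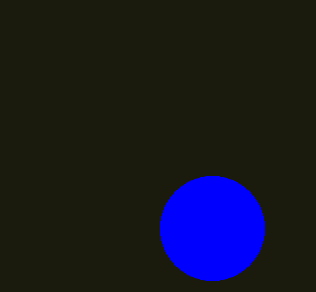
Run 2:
center_x = 212; center_y = 228; radius = 52; color = 'blue'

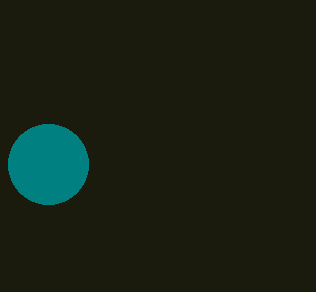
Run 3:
center_x = 48; center_y = 164; radius = 40; color = 'teal'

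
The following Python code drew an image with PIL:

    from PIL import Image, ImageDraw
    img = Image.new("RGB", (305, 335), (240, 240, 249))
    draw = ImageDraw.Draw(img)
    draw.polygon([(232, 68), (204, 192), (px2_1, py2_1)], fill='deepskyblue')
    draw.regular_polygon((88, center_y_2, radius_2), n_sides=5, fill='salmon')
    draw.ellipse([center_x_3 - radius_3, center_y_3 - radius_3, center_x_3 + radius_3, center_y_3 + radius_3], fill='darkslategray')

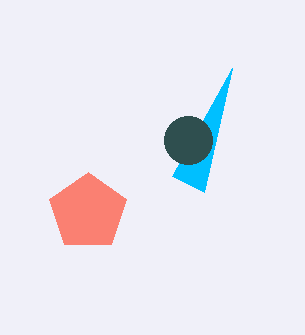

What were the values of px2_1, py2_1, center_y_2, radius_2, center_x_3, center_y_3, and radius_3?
px2_1 = 172; py2_1 = 176; center_y_2 = 212; radius_2 = 40; center_x_3 = 188; center_y_3 = 140; radius_3 = 24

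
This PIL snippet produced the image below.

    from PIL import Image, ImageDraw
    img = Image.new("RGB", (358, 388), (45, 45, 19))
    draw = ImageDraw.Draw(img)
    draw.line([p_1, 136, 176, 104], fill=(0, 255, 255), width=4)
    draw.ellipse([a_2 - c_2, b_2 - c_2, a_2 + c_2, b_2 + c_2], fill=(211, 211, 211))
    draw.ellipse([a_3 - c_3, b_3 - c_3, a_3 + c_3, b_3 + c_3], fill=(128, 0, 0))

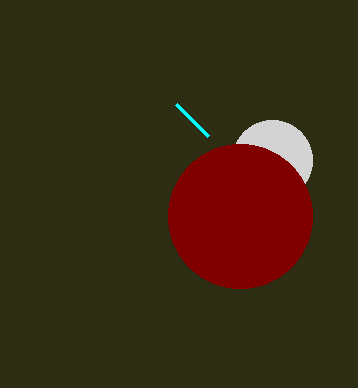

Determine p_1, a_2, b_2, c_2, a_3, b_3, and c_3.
p_1 = 208; a_2 = 272; b_2 = 160; c_2 = 40; a_3 = 240; b_3 = 216; c_3 = 72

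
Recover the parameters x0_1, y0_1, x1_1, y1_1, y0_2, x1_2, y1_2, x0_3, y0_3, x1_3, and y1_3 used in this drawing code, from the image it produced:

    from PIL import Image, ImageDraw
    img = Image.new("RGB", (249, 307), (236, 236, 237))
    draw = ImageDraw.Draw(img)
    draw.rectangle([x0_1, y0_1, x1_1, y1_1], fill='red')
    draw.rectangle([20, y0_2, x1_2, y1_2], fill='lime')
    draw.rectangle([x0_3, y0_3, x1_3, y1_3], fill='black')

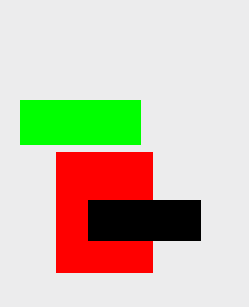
x0_1 = 56, y0_1 = 152, x1_1 = 152, y1_1 = 272, y0_2 = 100, x1_2 = 140, y1_2 = 144, x0_3 = 88, y0_3 = 200, x1_3 = 200, y1_3 = 240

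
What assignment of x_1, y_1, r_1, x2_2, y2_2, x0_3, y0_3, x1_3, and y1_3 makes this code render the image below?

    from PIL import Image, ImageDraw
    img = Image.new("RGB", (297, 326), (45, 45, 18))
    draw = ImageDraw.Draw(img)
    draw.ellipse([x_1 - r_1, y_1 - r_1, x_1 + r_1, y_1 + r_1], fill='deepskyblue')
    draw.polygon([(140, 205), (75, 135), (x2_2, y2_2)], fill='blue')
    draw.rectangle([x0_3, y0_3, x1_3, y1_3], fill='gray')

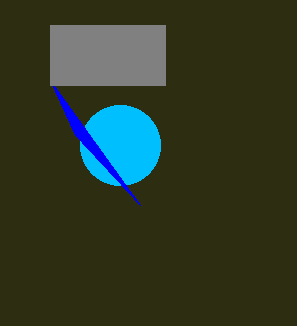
x_1 = 120
y_1 = 145
r_1 = 40
x2_2 = 50
y2_2 = 80
x0_3 = 50
y0_3 = 25
x1_3 = 165
y1_3 = 85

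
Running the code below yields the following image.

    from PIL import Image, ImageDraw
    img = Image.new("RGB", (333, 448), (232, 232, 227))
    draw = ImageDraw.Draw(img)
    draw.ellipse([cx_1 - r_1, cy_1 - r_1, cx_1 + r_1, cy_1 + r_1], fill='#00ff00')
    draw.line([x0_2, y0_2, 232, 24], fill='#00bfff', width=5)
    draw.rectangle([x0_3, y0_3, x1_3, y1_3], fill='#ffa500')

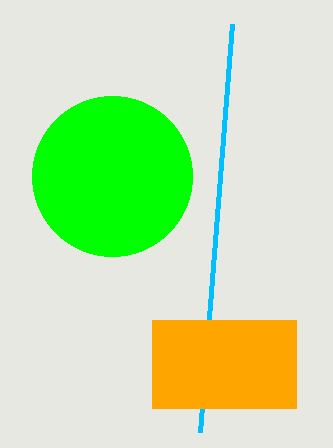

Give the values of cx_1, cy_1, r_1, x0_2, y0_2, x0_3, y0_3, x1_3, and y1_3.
cx_1 = 112, cy_1 = 176, r_1 = 80, x0_2 = 200, y0_2 = 432, x0_3 = 152, y0_3 = 320, x1_3 = 296, y1_3 = 408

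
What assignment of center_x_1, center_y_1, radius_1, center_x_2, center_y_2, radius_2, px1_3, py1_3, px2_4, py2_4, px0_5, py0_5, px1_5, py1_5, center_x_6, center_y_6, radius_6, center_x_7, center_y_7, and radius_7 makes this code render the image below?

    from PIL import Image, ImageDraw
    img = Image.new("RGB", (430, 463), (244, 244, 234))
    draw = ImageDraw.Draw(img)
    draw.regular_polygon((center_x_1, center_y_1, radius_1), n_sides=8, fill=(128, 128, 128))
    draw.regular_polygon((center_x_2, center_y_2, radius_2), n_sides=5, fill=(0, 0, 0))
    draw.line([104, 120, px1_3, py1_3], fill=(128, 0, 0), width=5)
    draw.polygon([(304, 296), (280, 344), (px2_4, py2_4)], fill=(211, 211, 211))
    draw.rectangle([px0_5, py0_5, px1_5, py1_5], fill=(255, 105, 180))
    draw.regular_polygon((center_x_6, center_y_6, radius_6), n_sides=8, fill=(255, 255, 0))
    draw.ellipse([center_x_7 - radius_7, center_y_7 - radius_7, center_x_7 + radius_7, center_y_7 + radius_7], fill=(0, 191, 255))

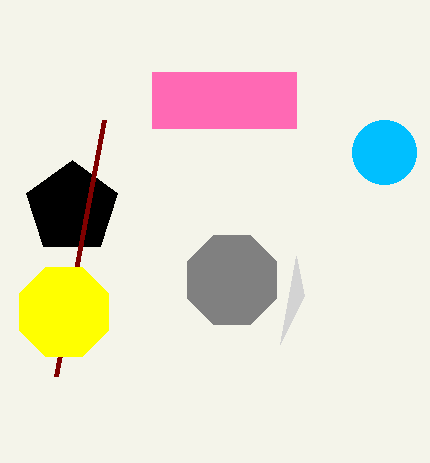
center_x_1 = 232
center_y_1 = 280
radius_1 = 48
center_x_2 = 72
center_y_2 = 208
radius_2 = 48
px1_3 = 56
py1_3 = 376
px2_4 = 296
py2_4 = 256
px0_5 = 152
py0_5 = 72
px1_5 = 296
py1_5 = 128
center_x_6 = 64
center_y_6 = 312
radius_6 = 48
center_x_7 = 384
center_y_7 = 152
radius_7 = 32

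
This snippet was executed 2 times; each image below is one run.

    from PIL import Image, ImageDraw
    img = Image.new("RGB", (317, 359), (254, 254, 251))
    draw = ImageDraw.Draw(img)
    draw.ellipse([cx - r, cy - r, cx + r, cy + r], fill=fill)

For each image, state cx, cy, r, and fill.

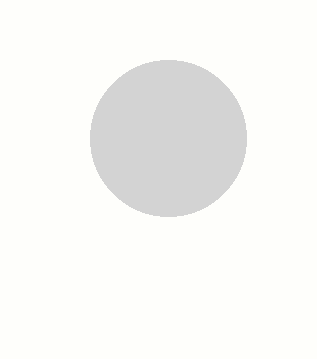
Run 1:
cx = 168; cy = 138; r = 78; fill = 'lightgray'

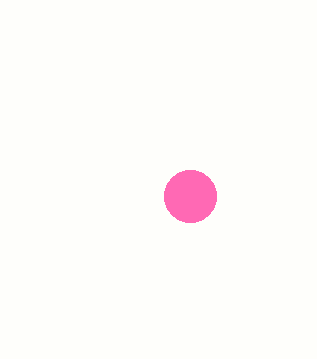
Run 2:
cx = 190, cy = 196, r = 26, fill = 'hotpink'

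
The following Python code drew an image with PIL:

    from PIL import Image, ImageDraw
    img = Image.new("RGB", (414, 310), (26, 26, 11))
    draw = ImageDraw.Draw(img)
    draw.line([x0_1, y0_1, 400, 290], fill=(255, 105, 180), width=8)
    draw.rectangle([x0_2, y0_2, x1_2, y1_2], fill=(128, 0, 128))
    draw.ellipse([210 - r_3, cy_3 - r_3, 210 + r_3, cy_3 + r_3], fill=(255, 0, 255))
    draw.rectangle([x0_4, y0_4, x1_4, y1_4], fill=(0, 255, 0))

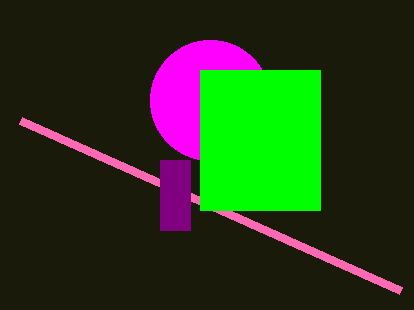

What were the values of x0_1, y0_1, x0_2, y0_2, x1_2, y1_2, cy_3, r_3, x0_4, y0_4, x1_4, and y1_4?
x0_1 = 20, y0_1 = 120, x0_2 = 160, y0_2 = 160, x1_2 = 190, y1_2 = 230, cy_3 = 100, r_3 = 60, x0_4 = 200, y0_4 = 70, x1_4 = 320, y1_4 = 210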